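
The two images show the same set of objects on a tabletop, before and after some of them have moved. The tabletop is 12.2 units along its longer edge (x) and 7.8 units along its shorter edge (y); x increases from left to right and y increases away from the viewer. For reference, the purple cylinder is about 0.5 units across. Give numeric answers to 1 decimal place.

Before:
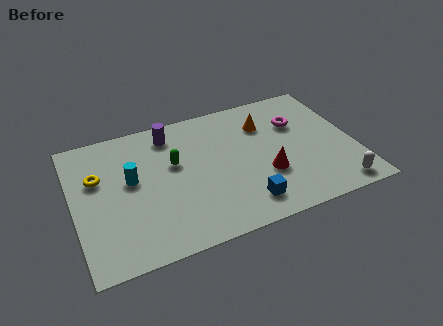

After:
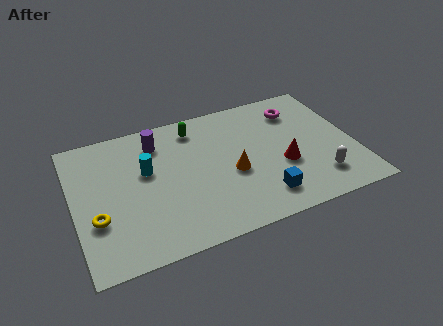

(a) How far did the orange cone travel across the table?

2.9

From (8.5, 5.7) to (6.8, 3.3), the orange cone covered √(1.7² + 2.4²) ≈ 2.9 units.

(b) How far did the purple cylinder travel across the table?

0.7

The purple cylinder moved from about (4.4, 6.5) to (3.8, 6.2), a distance of √(0.6² + 0.3²) ≈ 0.7.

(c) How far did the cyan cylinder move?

0.8

The cyan cylinder was near (2.5, 4.4) before and (3.2, 4.7) after, so it travelled √(0.7² + 0.3²) ≈ 0.8 units.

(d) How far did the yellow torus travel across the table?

2.3

From (1.1, 5.0) to (0.9, 2.7), the yellow torus covered √(0.2² + 2.3²) ≈ 2.3 units.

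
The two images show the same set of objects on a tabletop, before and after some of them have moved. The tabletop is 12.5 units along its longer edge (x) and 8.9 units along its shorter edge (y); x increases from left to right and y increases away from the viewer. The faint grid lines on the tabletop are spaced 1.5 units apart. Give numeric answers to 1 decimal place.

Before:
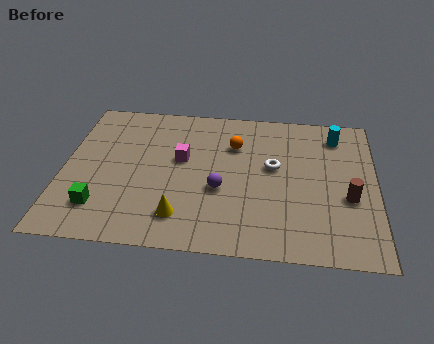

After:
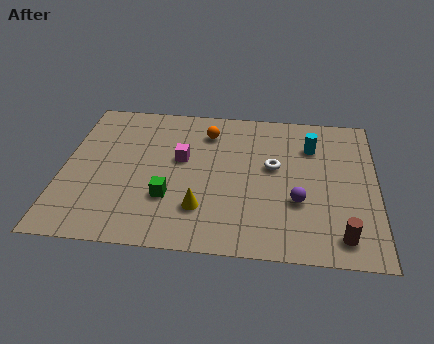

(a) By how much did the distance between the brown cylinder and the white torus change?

+1.3

The distance was about 3.4 in the first image and 4.7 in the second, so they moved 1.3 units further apart.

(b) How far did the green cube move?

2.8

From (1.6, 2.0) to (4.3, 2.8), the green cube covered √(2.7² + 0.8²) ≈ 2.8 units.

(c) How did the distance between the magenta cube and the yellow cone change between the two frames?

-0.4

The distance was about 3.4 in the first image and 3.0 in the second, so they moved 0.4 units closer together.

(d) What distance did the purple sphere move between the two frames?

3.1

The purple sphere was near (6.3, 3.5) before and (9.4, 3.1) after, so it travelled √(3.1² + 0.4²) ≈ 3.1 units.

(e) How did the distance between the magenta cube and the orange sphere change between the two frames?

-0.3

Before: roughly 2.4 units apart; after: 2.1. That's 0.3 units closer together.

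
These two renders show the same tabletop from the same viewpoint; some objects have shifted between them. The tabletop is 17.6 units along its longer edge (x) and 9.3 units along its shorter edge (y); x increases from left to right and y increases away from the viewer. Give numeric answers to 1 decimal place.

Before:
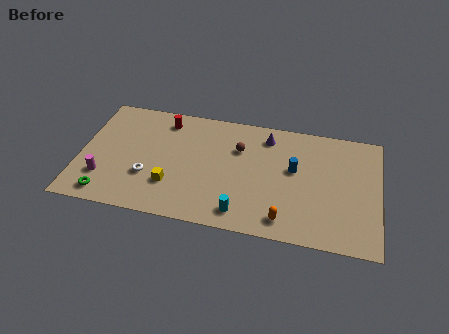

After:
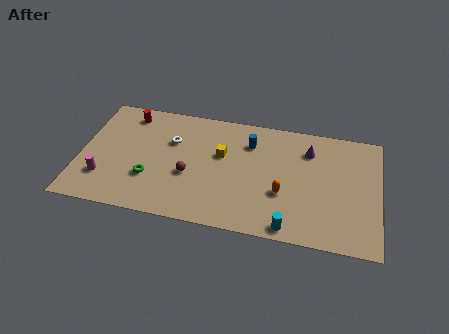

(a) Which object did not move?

the magenta cylinder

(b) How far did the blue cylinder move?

3.1

The blue cylinder moved from about (12.6, 5.4) to (9.9, 7.0), a distance of √(2.7² + 1.6²) ≈ 3.1.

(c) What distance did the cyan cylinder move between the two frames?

2.8

The cyan cylinder was near (9.7, 1.4) before and (12.5, 0.9) after, so it travelled √(2.8² + 0.5²) ≈ 2.8 units.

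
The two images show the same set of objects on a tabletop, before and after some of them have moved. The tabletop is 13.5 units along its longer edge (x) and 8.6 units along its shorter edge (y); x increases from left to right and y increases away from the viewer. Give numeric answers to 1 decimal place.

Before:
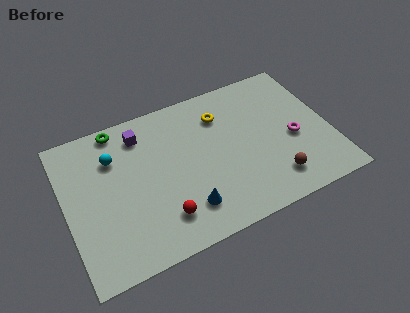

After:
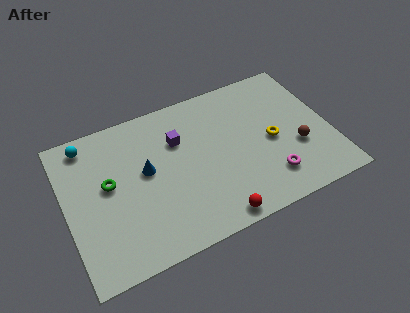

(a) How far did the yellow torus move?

3.4

The yellow torus was near (8.2, 6.5) before and (10.5, 4.0) after, so it travelled √(2.3² + 2.5²) ≈ 3.4 units.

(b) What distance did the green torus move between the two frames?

3.1

The green torus was near (3.0, 7.8) before and (2.2, 4.8) after, so it travelled √(0.8² + 3.0²) ≈ 3.1 units.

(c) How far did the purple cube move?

2.1

From (4.1, 7.0) to (5.9, 5.9), the purple cube covered √(1.8² + 1.1²) ≈ 2.1 units.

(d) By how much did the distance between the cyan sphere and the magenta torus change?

+1.0

The distance was about 9.3 in the first image and 10.3 in the second, so they moved 1.0 units further apart.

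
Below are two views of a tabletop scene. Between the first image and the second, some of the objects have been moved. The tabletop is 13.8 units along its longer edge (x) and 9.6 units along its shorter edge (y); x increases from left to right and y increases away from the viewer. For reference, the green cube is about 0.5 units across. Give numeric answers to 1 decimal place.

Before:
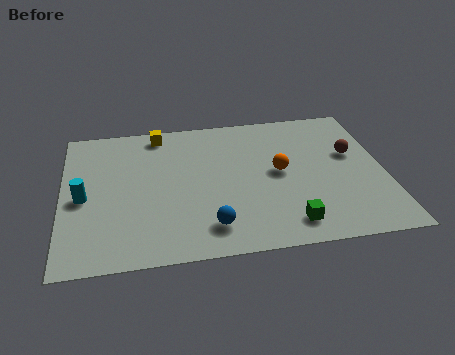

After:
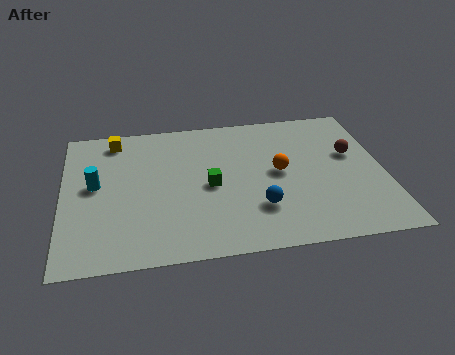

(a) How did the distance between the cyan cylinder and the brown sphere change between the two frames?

-0.6

They were about 11.7 units apart before and 11.1 after — 0.6 units closer together.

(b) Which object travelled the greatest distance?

the green cube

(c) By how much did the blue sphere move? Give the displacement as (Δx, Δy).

(2.1, 0.9)

The blue sphere was at about (6.2, 1.8) and moved to about (8.3, 2.7).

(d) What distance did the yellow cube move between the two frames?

1.9

The yellow cube was near (4.2, 8.5) before and (2.3, 8.3) after, so it travelled √(1.9² + 0.2²) ≈ 1.9 units.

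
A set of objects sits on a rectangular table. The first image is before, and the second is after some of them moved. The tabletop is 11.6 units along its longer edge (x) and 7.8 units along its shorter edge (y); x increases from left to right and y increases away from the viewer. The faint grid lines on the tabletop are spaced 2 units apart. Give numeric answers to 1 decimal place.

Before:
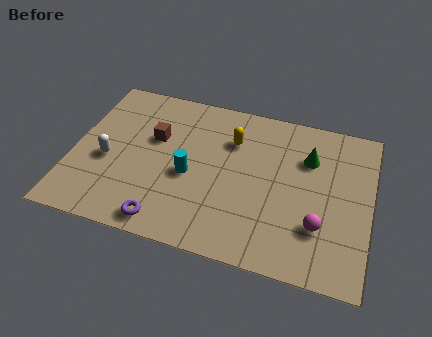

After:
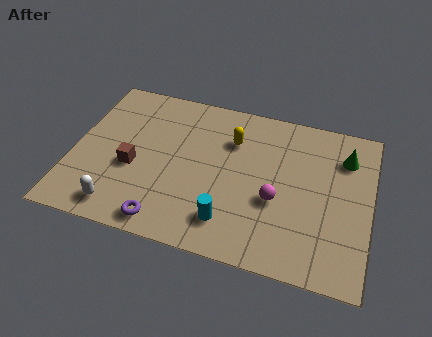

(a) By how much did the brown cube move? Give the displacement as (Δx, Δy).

(-0.7, -1.7)

The brown cube started near (3.1, 4.9) and ended near (2.4, 3.2).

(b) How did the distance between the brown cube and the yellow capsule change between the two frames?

+1.3

They were about 3.1 units apart before and 4.4 after — 1.3 units further apart.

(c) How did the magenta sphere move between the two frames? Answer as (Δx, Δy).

(-1.7, 0.8)

From the two frames, the magenta sphere sits at roughly (9.7, 2.3) before and (8.0, 3.1) after.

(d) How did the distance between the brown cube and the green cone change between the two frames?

+2.5

They were about 6.0 units apart before and 8.5 after — 2.5 units further apart.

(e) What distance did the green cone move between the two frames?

1.5

The green cone was near (9.1, 5.5) before and (10.5, 5.9) after, so it travelled √(1.4² + 0.4²) ≈ 1.5 units.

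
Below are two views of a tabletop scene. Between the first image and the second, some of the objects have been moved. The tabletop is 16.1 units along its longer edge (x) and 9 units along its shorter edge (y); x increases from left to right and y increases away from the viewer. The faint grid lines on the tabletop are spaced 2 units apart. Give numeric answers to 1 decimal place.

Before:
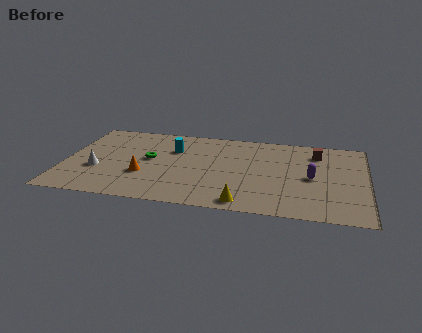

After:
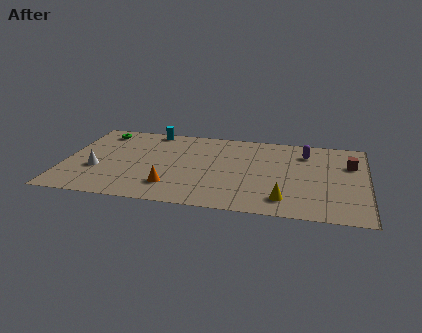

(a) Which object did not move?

the white cone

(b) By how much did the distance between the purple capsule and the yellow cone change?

+0.6

They were about 4.8 units apart before and 5.4 after — 0.6 units further apart.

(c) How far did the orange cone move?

1.8

The orange cone was near (4.3, 3.1) before and (5.8, 2.1) after, so it travelled √(1.5² + 1.0²) ≈ 1.8 units.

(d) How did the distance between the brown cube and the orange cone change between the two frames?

+0.3

They were about 9.9 units apart before and 10.2 after — 0.3 units further apart.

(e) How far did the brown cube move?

2.1

The brown cube moved from about (13.4, 7.1) to (15.2, 6.1), a distance of √(1.8² + 1.0²) ≈ 2.1.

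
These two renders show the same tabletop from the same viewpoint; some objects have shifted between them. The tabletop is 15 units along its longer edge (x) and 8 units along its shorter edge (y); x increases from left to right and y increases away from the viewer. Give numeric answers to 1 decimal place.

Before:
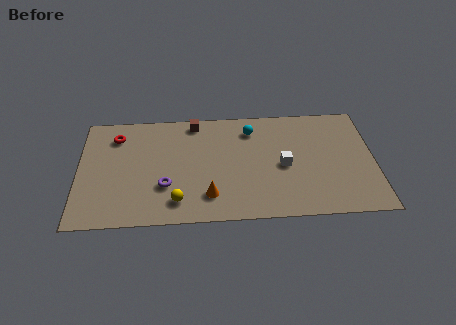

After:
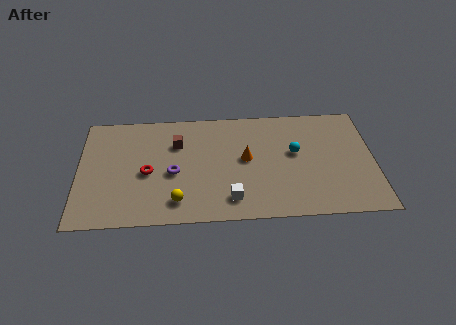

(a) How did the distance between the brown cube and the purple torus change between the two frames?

-2.6

The distance was about 4.7 in the first image and 2.1 in the second, so they moved 2.6 units closer together.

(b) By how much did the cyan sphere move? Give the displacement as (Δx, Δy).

(2.2, -1.8)

From the two frames, the cyan sphere sits at roughly (8.8, 6.4) before and (11.0, 4.6) after.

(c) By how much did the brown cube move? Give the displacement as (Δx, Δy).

(-0.9, -1.5)

From the two frames, the brown cube sits at roughly (5.9, 7.1) before and (5.0, 5.6) after.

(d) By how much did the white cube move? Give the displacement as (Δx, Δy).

(-2.7, -2.2)

The white cube was at about (10.4, 3.7) and moved to about (7.7, 1.5).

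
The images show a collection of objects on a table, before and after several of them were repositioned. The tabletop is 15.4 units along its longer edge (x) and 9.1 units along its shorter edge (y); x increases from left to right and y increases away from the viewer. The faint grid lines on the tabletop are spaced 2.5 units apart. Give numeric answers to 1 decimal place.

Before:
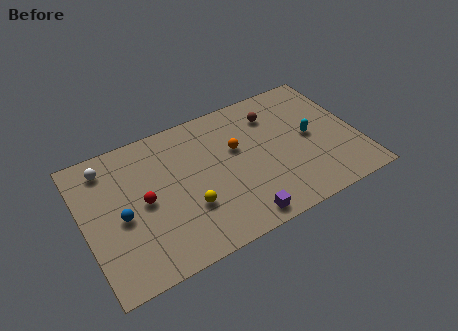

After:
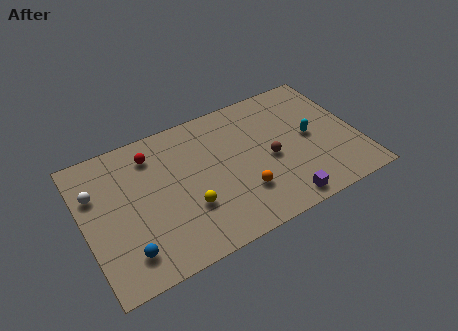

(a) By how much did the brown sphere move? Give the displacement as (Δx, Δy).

(-0.6, -2.9)

The brown sphere was at about (11.0, 7.0) and moved to about (10.4, 4.1).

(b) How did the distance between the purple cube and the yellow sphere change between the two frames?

+2.1

Before: roughly 3.3 units apart; after: 5.4. That's 2.1 units further apart.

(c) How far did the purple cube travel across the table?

2.4

The purple cube was near (8.2, 1.0) before and (10.6, 1.0) after, so it travelled √(2.4² + 0.0²) ≈ 2.4 units.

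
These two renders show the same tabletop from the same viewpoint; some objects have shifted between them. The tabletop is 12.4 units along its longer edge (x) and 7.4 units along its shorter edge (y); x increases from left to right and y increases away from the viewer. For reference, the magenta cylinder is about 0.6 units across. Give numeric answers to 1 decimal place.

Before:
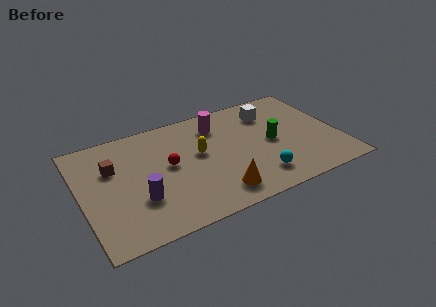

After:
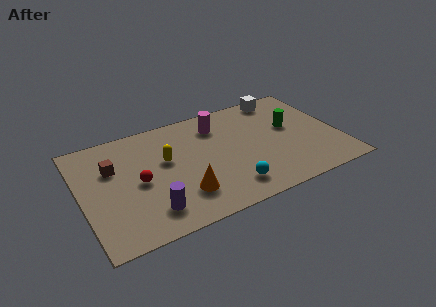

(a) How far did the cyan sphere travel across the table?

1.4

The cyan sphere was near (8.2, 1.5) before and (6.8, 1.4) after, so it travelled √(1.4² + 0.1²) ≈ 1.4 units.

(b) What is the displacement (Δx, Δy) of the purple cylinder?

(0.4, -0.9)

The purple cylinder started near (2.6, 2.4) and ended near (3.0, 1.5).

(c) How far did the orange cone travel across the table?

1.7

From (6.2, 1.3) to (4.6, 1.9), the orange cone covered √(1.6² + 0.6²) ≈ 1.7 units.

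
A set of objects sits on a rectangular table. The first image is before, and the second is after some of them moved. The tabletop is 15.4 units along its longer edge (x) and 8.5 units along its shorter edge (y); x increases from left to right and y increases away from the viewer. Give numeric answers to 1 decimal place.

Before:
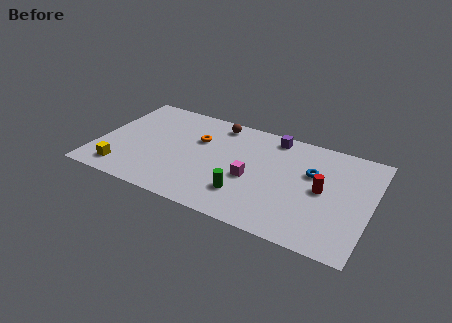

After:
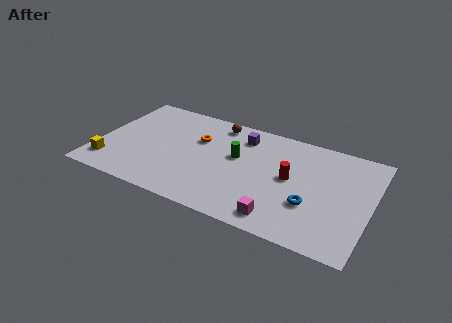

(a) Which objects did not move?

the brown sphere and the orange torus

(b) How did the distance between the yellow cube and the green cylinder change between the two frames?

+0.7

The distance was about 6.9 in the first image and 7.6 in the second, so they moved 0.7 units further apart.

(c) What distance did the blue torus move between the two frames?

2.5

The blue torus moved from about (12.0, 5.4) to (12.2, 2.9), a distance of √(0.2² + 2.5²) ≈ 2.5.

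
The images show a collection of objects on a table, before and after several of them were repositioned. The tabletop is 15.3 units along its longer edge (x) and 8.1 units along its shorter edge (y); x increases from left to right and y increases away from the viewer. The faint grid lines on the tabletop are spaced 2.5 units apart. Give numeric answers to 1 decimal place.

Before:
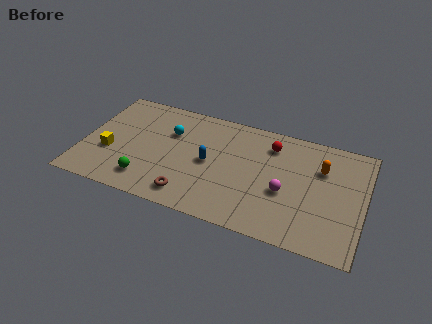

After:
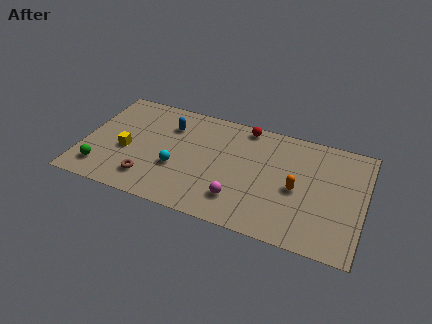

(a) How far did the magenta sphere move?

2.8

The magenta sphere moved from about (11.1, 3.3) to (8.7, 1.9), a distance of √(2.4² + 1.4²) ≈ 2.8.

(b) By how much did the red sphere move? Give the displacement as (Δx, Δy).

(-1.5, 0.9)

The red sphere was at about (10.1, 6.4) and moved to about (8.6, 7.3).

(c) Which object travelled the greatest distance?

the blue capsule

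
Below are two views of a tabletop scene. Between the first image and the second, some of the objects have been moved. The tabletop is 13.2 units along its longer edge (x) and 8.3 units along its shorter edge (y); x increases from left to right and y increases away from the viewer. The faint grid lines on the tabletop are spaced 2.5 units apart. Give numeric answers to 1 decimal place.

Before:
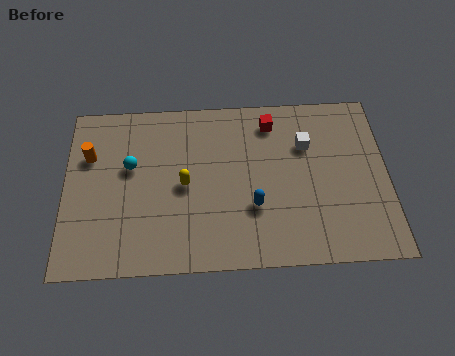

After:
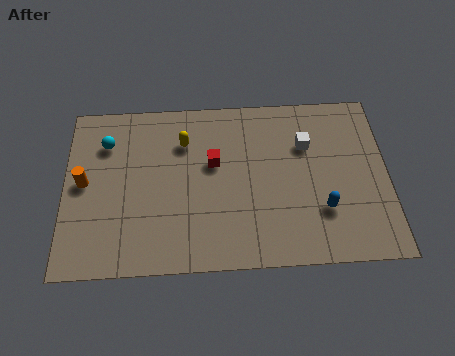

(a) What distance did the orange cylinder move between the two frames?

1.3

The orange cylinder moved from about (1.0, 5.6) to (0.8, 4.3), a distance of √(0.2² + 1.3²) ≈ 1.3.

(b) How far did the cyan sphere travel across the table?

1.6

The cyan sphere moved from about (2.7, 5.0) to (1.7, 6.2), a distance of √(1.0² + 1.2²) ≈ 1.6.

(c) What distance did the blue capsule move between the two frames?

2.8

From (7.7, 2.8) to (10.5, 2.5), the blue capsule covered √(2.8² + 0.3²) ≈ 2.8 units.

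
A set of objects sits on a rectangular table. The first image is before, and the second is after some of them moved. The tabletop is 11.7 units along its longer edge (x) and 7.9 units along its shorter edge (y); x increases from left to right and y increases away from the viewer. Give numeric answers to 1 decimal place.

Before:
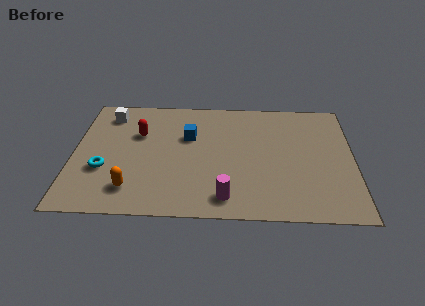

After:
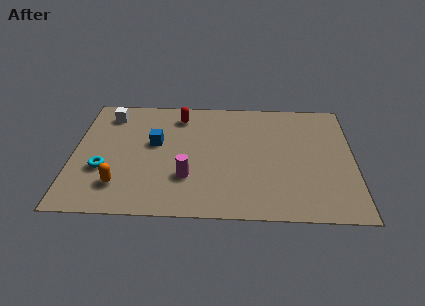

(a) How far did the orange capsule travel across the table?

0.5

From (2.5, 1.6) to (2.0, 1.8), the orange capsule covered √(0.5² + 0.2²) ≈ 0.5 units.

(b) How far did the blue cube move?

1.5

From (4.8, 5.1) to (3.4, 4.6), the blue cube covered √(1.4² + 0.5²) ≈ 1.5 units.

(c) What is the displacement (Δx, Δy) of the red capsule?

(1.7, 1.3)

From the two frames, the red capsule sits at roughly (2.7, 5.2) before and (4.4, 6.5) after.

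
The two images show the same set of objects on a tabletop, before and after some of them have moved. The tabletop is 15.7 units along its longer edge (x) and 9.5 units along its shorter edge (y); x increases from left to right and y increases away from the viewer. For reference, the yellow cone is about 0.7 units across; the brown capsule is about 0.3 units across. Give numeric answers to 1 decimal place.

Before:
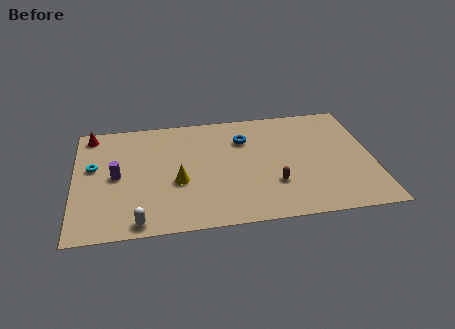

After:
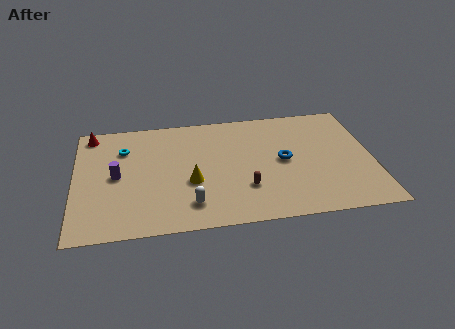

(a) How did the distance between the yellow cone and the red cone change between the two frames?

+0.6

The distance was about 6.4 in the first image and 7.0 in the second, so they moved 0.6 units further apart.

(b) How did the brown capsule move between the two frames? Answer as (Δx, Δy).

(-1.5, -0.1)

From the two frames, the brown capsule sits at roughly (10.4, 2.9) before and (8.9, 2.8) after.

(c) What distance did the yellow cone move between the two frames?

0.7

From (5.4, 3.8) to (6.1, 3.7), the yellow cone covered √(0.7² + 0.1²) ≈ 0.7 units.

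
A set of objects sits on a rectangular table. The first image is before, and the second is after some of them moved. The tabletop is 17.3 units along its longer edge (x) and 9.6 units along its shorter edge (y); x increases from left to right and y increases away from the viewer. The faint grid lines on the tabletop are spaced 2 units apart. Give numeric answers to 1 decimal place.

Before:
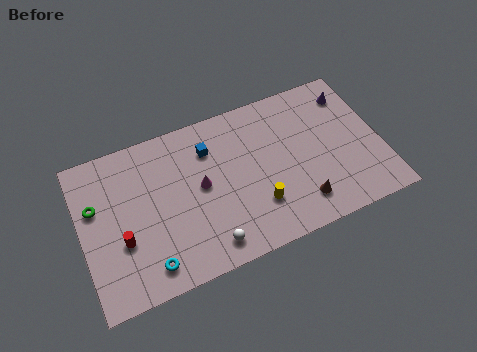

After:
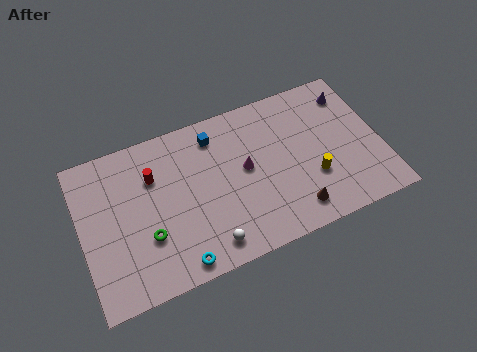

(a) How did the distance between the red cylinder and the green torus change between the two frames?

+0.7

The distance was about 2.9 in the first image and 3.6 in the second, so they moved 0.7 units further apart.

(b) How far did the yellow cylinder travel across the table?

3.3

The yellow cylinder was near (9.9, 2.7) before and (13.2, 3.2) after, so it travelled √(3.3² + 0.5²) ≈ 3.3 units.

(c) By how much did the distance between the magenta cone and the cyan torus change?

+1.1

Before: roughly 5.0 units apart; after: 6.1. That's 1.1 units further apart.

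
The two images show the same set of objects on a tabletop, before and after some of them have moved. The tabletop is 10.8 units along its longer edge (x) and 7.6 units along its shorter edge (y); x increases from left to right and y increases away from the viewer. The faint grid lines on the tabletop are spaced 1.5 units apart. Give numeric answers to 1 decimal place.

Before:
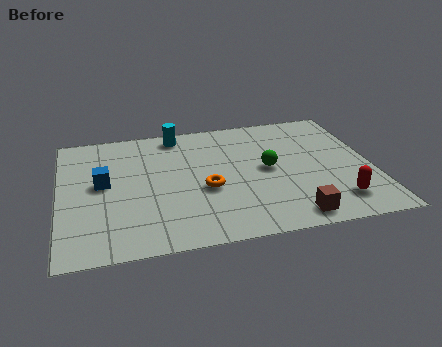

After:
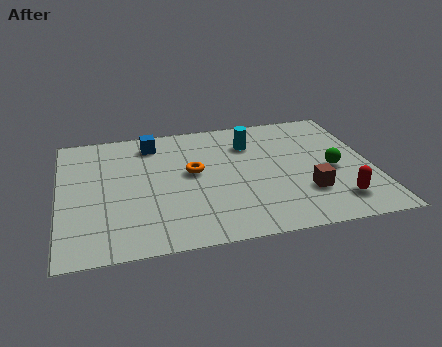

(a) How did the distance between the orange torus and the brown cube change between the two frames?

+0.7

They were about 3.6 units apart before and 4.3 after — 0.7 units further apart.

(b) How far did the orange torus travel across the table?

1.2

The orange torus was near (5.0, 3.1) before and (4.6, 4.2) after, so it travelled √(0.4² + 1.1²) ≈ 1.2 units.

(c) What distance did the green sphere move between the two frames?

2.3

From (7.2, 3.9) to (9.4, 3.4), the green sphere covered √(2.2² + 0.5²) ≈ 2.3 units.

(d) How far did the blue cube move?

2.8

From (1.5, 4.1) to (3.3, 6.3), the blue cube covered √(1.8² + 2.2²) ≈ 2.8 units.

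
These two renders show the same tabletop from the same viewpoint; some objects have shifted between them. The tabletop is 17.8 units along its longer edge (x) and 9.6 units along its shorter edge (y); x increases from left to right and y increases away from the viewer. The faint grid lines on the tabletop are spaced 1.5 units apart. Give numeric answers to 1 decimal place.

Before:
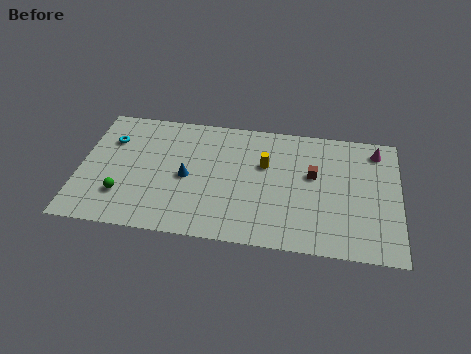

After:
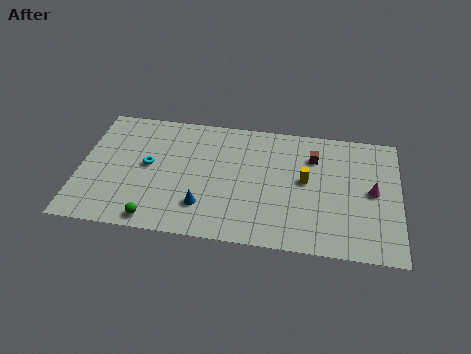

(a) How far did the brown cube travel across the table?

1.4

From (13.0, 5.7) to (13.0, 7.1), the brown cube covered √(0.0² + 1.4²) ≈ 1.4 units.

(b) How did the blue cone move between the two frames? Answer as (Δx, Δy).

(1.0, -2.1)

The blue cone was at about (6.0, 4.5) and moved to about (7.0, 2.4).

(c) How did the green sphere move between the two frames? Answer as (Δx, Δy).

(1.9, -1.6)

The green sphere was at about (2.5, 2.6) and moved to about (4.4, 1.0).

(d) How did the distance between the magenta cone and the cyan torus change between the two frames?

-2.5

They were about 15.0 units apart before and 12.5 after — 2.5 units closer together.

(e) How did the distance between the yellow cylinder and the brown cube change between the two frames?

-0.8

Before: roughly 2.7 units apart; after: 1.9. That's 0.8 units closer together.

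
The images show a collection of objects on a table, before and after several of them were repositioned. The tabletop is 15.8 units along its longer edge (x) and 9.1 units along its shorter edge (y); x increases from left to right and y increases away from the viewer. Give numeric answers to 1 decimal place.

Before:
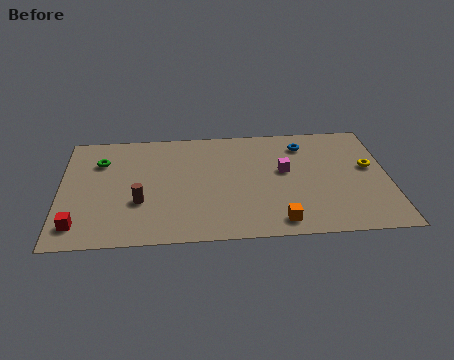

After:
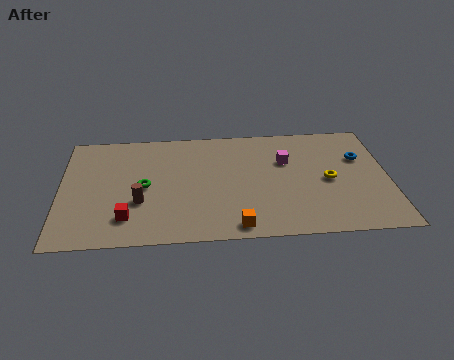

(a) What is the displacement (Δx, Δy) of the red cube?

(2.3, 0.4)

The red cube started near (0.9, 1.6) and ended near (3.2, 2.0).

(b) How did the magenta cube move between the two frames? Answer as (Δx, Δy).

(0.1, 0.8)

The magenta cube started near (10.8, 5.2) and ended near (10.9, 6.0).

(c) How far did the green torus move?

3.0

From (1.9, 6.6) to (4.0, 4.4), the green torus covered √(2.1² + 2.2²) ≈ 3.0 units.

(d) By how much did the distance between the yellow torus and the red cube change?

-4.5

Before: roughly 14.5 units apart; after: 10.0. That's 4.5 units closer together.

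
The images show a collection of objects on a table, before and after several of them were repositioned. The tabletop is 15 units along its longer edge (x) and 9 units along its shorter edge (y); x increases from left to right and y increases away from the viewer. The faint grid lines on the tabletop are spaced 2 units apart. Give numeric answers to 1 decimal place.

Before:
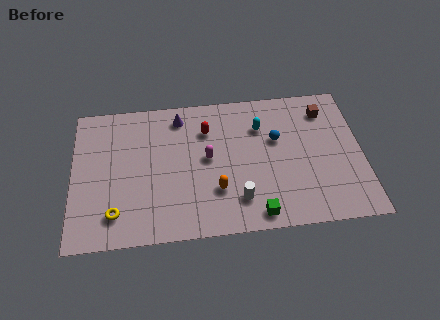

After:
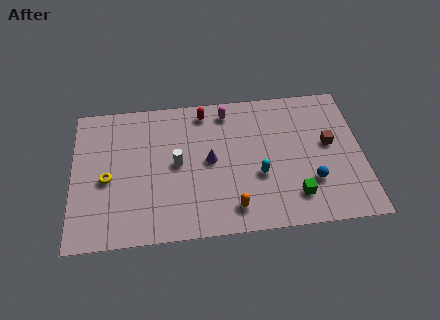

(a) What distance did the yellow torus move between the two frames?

2.2

The yellow torus was near (2.2, 1.8) before and (1.8, 4.0) after, so it travelled √(0.4² + 2.2²) ≈ 2.2 units.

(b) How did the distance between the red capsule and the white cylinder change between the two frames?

-1.3

Before: roughly 4.8 units apart; after: 3.5. That's 1.3 units closer together.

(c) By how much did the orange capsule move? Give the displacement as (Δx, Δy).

(0.8, -1.2)

The orange capsule was at about (7.4, 2.7) and moved to about (8.2, 1.5).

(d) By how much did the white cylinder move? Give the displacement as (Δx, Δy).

(-3.1, 2.6)

The white cylinder started near (8.5, 2.0) and ended near (5.4, 4.6).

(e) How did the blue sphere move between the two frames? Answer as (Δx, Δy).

(1.7, -2.9)

The blue sphere started near (10.6, 5.6) and ended near (12.3, 2.7).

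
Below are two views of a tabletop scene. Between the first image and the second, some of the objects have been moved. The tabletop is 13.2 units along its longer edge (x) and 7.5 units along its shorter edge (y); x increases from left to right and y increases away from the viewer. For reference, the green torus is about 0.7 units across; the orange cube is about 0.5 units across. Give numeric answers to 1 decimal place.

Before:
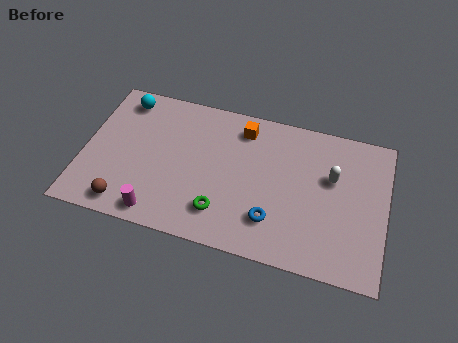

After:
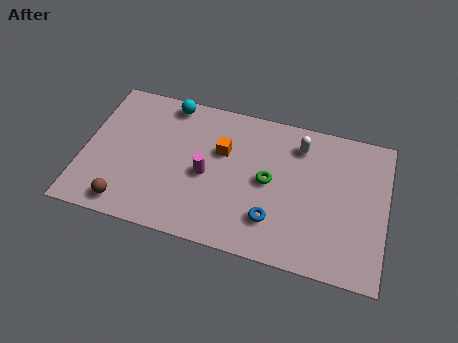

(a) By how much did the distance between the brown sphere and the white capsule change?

-0.7

Before: roughly 9.5 units apart; after: 8.8. That's 0.7 units closer together.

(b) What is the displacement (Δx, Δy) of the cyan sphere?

(2.0, 0.3)

The cyan sphere was at about (1.5, 6.4) and moved to about (3.5, 6.7).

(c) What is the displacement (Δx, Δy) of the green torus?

(1.9, 2.1)

The green torus started near (6.2, 1.7) and ended near (8.1, 3.8).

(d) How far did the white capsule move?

2.0

From (10.8, 4.7) to (9.3, 6.0), the white capsule covered √(1.5² + 1.3²) ≈ 2.0 units.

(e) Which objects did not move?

the blue torus and the brown sphere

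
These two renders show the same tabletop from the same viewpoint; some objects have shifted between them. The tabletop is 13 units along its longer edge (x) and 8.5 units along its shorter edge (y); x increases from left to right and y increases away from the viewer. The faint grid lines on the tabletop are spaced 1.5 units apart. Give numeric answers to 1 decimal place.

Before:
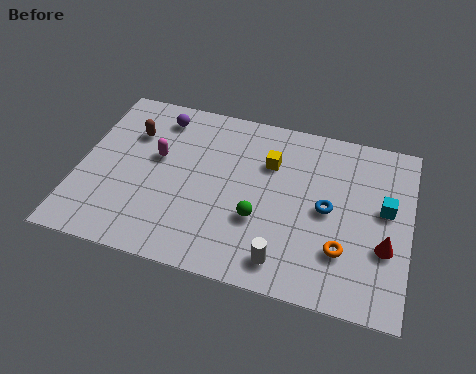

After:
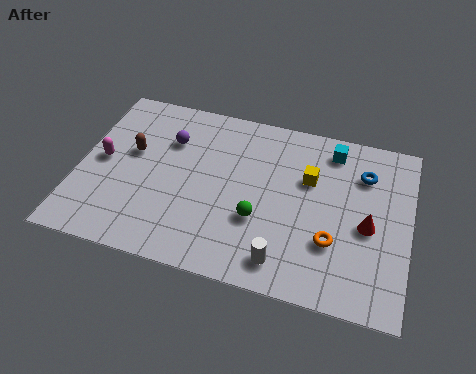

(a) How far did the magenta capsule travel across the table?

2.2

The magenta capsule moved from about (3.0, 5.0) to (0.9, 4.3), a distance of √(2.1² + 0.7²) ≈ 2.2.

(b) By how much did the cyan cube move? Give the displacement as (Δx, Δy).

(-2.2, 2.4)

The cyan cube was at about (12.0, 4.8) and moved to about (9.8, 7.2).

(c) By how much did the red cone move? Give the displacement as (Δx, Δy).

(-0.7, 0.8)

From the two frames, the red cone sits at roughly (12.1, 3.0) before and (11.4, 3.8) after.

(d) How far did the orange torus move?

0.5

From (10.5, 2.4) to (10.1, 2.7), the orange torus covered √(0.4² + 0.3²) ≈ 0.5 units.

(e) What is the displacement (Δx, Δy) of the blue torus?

(1.3, 2.1)

From the two frames, the blue torus sits at roughly (9.8, 4.2) before and (11.1, 6.3) after.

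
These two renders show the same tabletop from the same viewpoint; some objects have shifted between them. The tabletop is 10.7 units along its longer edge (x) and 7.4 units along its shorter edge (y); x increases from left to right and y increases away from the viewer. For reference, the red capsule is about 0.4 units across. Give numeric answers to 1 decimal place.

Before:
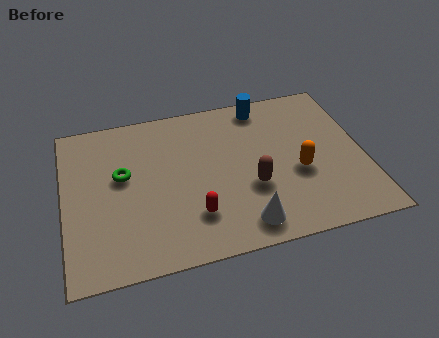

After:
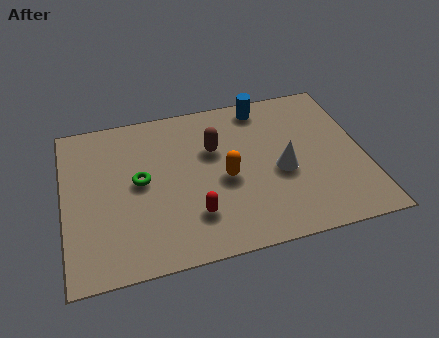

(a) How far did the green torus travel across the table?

0.7

The green torus moved from about (2.1, 4.3) to (2.7, 3.9), a distance of √(0.6² + 0.4²) ≈ 0.7.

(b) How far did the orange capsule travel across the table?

2.6

The orange capsule was near (8.3, 3.0) before and (5.7, 3.3) after, so it travelled √(2.6² + 0.3²) ≈ 2.6 units.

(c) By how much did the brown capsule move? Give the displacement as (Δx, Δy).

(-1.2, 2.1)

From the two frames, the brown capsule sits at roughly (6.6, 2.7) before and (5.4, 4.8) after.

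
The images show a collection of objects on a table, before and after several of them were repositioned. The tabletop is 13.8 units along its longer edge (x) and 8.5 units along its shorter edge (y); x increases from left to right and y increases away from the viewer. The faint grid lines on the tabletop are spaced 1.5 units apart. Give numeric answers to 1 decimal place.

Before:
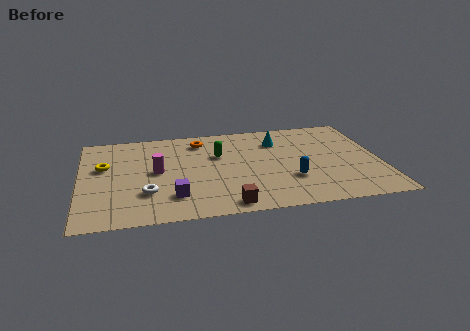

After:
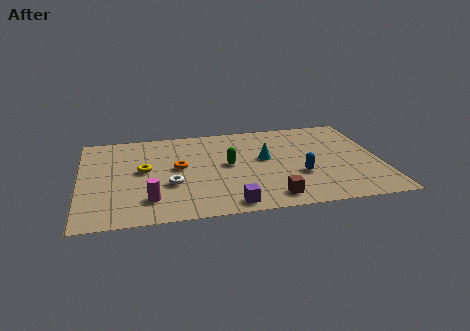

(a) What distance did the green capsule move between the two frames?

1.1

The green capsule was near (6.4, 5.5) before and (6.8, 4.5) after, so it travelled √(0.4² + 1.0²) ≈ 1.1 units.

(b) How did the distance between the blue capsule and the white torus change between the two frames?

-0.7

They were about 6.6 units apart before and 5.9 after — 0.7 units closer together.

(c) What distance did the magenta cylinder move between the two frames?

2.5

From (3.5, 4.4) to (3.1, 1.9), the magenta cylinder covered √(0.4² + 2.5²) ≈ 2.5 units.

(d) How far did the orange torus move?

2.6

From (5.6, 7.0) to (4.5, 4.6), the orange torus covered √(1.1² + 2.4²) ≈ 2.6 units.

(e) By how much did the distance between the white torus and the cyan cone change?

-2.6

The distance was about 7.3 in the first image and 4.7 in the second, so they moved 2.6 units closer together.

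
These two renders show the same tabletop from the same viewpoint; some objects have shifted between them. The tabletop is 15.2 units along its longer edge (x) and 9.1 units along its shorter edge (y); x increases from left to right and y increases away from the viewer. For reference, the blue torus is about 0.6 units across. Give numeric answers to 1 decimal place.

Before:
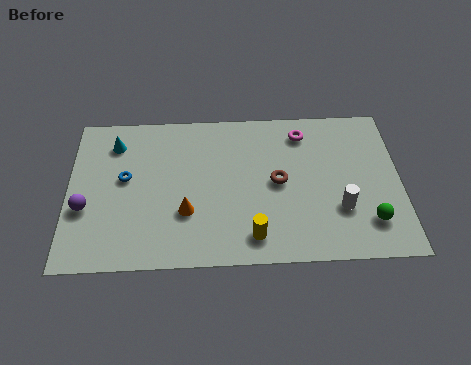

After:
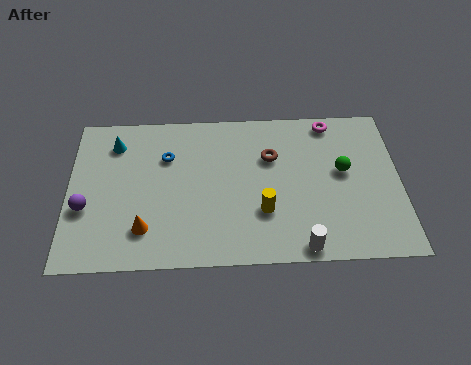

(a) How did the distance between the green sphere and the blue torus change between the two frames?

-3.3

They were about 11.5 units apart before and 8.2 after — 3.3 units closer together.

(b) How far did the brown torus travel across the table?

1.5

The brown torus was near (9.6, 4.6) before and (9.3, 6.1) after, so it travelled √(0.3² + 1.5²) ≈ 1.5 units.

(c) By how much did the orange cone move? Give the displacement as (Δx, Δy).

(-1.9, -0.9)

The orange cone was at about (5.4, 3.0) and moved to about (3.5, 2.1).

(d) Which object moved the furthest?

the green sphere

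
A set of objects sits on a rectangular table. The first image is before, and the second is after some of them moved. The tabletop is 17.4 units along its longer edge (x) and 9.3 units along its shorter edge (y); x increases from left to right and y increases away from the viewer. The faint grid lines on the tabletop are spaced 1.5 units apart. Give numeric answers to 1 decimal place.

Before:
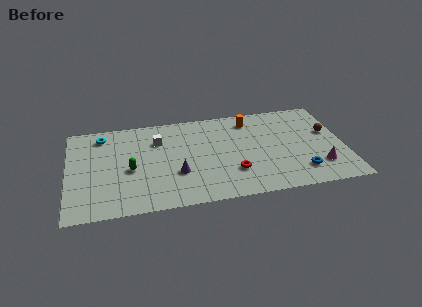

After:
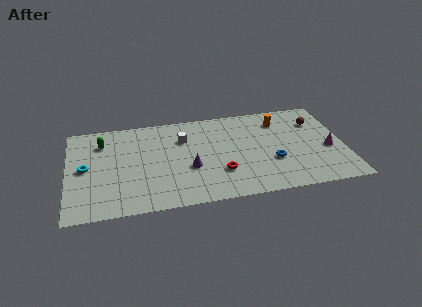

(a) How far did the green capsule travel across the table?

3.4

From (3.9, 4.1) to (2.2, 7.1), the green capsule covered √(1.7² + 3.0²) ≈ 3.4 units.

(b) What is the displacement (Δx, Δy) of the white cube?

(1.6, -0.1)

The white cube started near (5.7, 6.7) and ended near (7.3, 6.6).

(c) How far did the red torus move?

0.8

The red torus moved from about (10.3, 2.7) to (9.5, 2.8), a distance of √(0.8² + 0.1²) ≈ 0.8.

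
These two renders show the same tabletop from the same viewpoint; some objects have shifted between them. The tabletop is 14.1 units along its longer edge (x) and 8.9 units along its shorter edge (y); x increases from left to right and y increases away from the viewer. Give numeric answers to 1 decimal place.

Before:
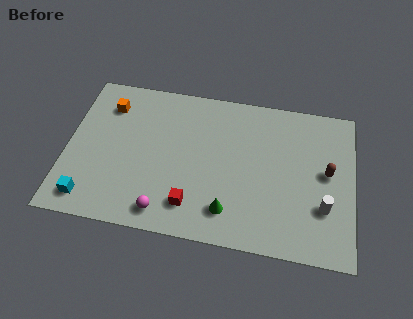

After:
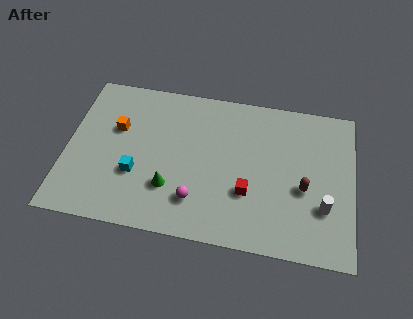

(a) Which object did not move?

the white cylinder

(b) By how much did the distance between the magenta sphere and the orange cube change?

-1.1

Before: roughly 6.5 units apart; after: 5.4. That's 1.1 units closer together.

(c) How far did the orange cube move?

1.4

The orange cube moved from about (1.9, 6.9) to (2.4, 5.6), a distance of √(0.5² + 1.3²) ≈ 1.4.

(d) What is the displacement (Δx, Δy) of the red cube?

(2.7, 1.2)

From the two frames, the red cube sits at roughly (6.3, 1.8) before and (9.0, 3.0) after.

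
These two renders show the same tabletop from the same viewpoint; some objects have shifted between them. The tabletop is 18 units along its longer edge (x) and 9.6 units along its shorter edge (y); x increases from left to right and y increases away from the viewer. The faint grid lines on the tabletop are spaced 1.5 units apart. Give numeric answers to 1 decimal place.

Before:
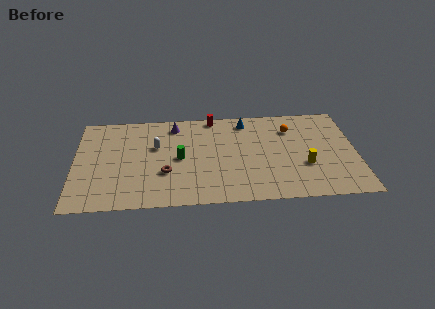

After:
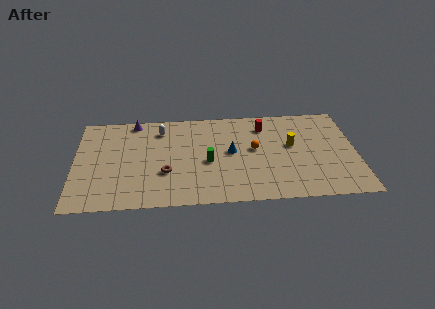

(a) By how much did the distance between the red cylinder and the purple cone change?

+5.9

Before: roughly 2.6 units apart; after: 8.5. That's 5.9 units further apart.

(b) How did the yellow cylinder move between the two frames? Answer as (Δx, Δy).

(-0.8, 2.1)

The yellow cylinder was at about (14.7, 3.4) and moved to about (13.9, 5.5).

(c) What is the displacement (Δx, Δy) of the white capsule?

(0.3, 1.7)

From the two frames, the white capsule sits at roughly (5.2, 6.0) before and (5.5, 7.7) after.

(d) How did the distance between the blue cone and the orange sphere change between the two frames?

-1.6

Before: roughly 3.1 units apart; after: 1.5. That's 1.6 units closer together.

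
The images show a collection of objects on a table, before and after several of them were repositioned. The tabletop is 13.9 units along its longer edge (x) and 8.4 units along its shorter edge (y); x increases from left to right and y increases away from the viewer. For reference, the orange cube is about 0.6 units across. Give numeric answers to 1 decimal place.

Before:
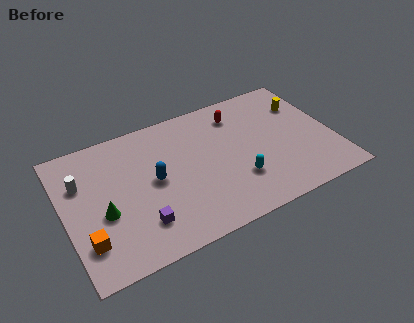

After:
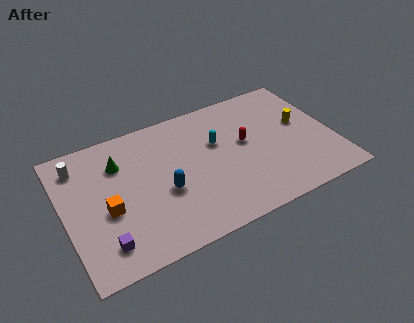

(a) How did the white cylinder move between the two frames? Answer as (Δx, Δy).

(0.0, 1.1)

The white cylinder was at about (1.0, 5.7) and moved to about (1.0, 6.8).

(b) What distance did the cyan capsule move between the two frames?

2.9

The cyan capsule moved from about (8.7, 2.5) to (8.0, 5.3), a distance of √(0.7² + 2.8²) ≈ 2.9.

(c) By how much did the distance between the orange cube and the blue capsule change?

-1.4

They were about 4.3 units apart before and 2.9 after — 1.4 units closer together.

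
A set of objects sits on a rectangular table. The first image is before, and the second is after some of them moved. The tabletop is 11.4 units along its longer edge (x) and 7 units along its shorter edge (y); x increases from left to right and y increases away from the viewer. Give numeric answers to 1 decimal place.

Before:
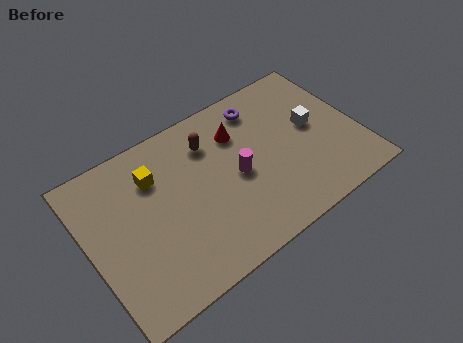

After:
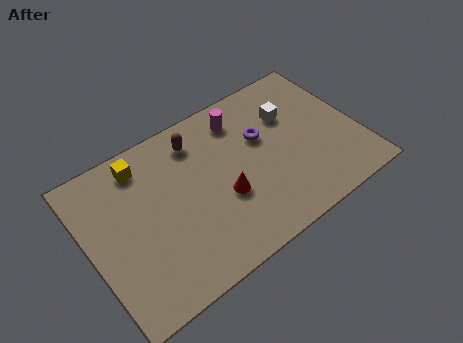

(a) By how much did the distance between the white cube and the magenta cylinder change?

-1.2

Before: roughly 3.4 units apart; after: 2.2. That's 1.2 units closer together.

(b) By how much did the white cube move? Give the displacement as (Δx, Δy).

(-0.8, 1.0)

The white cube was at about (9.6, 3.8) and moved to about (8.8, 4.8).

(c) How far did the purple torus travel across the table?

1.4

From (7.7, 5.8) to (7.5, 4.4), the purple torus covered √(0.2² + 1.4²) ≈ 1.4 units.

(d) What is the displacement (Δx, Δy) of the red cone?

(-1.1, -2.4)

The red cone was at about (6.6, 5.1) and moved to about (5.5, 2.7).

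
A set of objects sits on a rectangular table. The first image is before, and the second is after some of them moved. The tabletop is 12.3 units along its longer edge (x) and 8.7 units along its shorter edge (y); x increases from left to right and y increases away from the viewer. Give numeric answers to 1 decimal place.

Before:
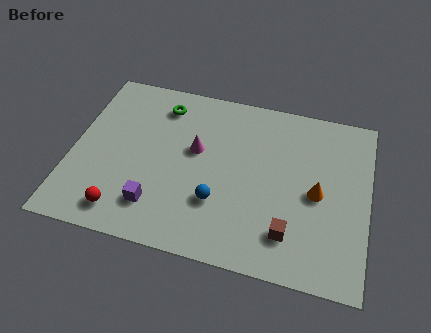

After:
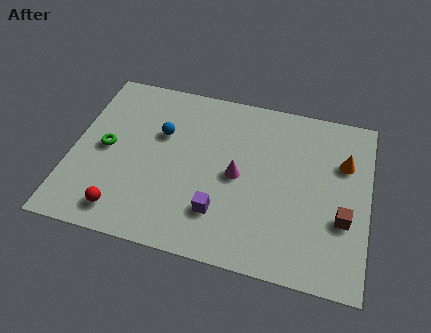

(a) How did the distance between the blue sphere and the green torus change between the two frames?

-2.6

Before: roughly 5.2 units apart; after: 2.6. That's 2.6 units closer together.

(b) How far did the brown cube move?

2.4

The brown cube moved from about (9.2, 1.9) to (11.3, 3.1), a distance of √(2.1² + 1.2²) ≈ 2.4.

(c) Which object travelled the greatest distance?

the blue sphere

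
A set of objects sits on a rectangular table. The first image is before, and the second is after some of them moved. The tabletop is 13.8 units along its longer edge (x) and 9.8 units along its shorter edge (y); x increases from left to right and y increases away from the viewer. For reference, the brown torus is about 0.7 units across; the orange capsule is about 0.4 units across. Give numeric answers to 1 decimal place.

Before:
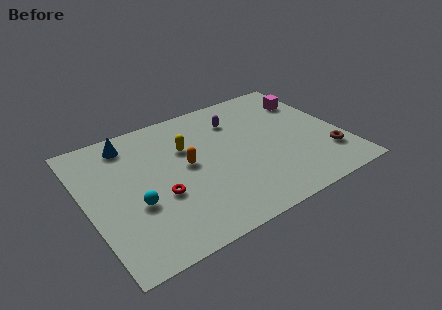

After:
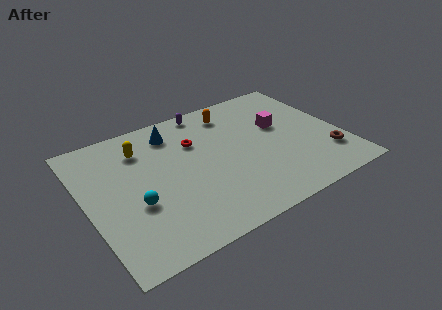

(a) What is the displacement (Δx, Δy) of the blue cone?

(2.4, -0.3)

The blue cone was at about (2.7, 8.3) and moved to about (5.1, 8.0).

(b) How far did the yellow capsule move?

2.5

The yellow capsule moved from about (5.6, 6.5) to (3.3, 7.5), a distance of √(2.3² + 1.0²) ≈ 2.5.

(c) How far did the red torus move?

3.8

The red torus was near (3.7, 3.7) before and (6.1, 6.7) after, so it travelled √(2.4² + 3.0²) ≈ 3.8 units.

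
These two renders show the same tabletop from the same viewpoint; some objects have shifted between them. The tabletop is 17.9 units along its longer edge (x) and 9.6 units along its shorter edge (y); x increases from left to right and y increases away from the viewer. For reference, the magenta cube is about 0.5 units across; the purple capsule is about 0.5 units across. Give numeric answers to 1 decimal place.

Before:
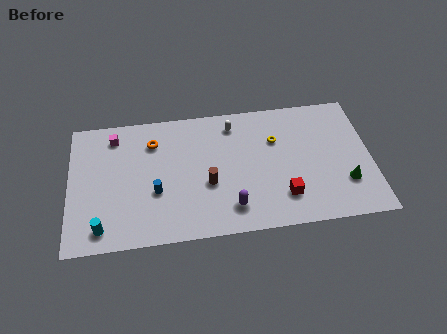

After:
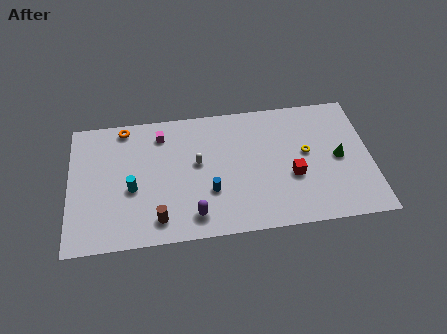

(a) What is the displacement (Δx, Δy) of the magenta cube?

(2.8, -0.2)

The magenta cube started near (2.7, 8.0) and ended near (5.5, 7.8).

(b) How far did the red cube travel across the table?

1.5

The red cube moved from about (12.6, 2.3) to (13.2, 3.7), a distance of √(0.6² + 1.4²) ≈ 1.5.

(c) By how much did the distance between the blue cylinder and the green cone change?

-3.4

The distance was about 11.2 in the first image and 7.8 in the second, so they moved 3.4 units closer together.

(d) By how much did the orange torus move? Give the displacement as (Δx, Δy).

(-1.7, 1.3)

The orange torus was at about (5.0, 7.3) and moved to about (3.3, 8.6).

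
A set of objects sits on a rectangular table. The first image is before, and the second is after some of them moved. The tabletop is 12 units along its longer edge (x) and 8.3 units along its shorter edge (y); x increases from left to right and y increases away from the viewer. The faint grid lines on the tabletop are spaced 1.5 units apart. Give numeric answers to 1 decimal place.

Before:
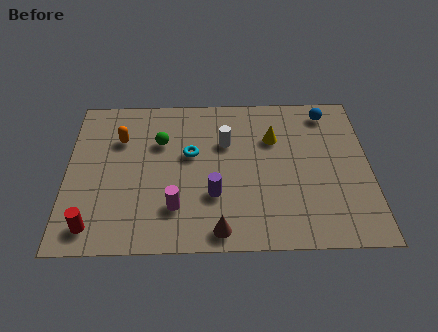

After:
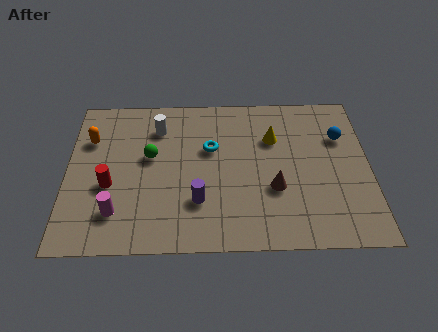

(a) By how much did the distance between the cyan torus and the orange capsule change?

+1.9

Before: roughly 2.9 units apart; after: 4.8. That's 1.9 units further apart.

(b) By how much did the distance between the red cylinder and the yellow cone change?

-1.5

They were about 8.4 units apart before and 6.9 after — 1.5 units closer together.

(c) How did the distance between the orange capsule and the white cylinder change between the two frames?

-1.4

The distance was about 4.2 in the first image and 2.8 in the second, so they moved 1.4 units closer together.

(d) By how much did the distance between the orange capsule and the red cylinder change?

-2.1

Before: roughly 4.7 units apart; after: 2.6. That's 2.1 units closer together.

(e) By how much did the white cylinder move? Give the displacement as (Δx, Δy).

(-2.7, 0.9)

From the two frames, the white cylinder sits at roughly (6.3, 5.5) before and (3.6, 6.4) after.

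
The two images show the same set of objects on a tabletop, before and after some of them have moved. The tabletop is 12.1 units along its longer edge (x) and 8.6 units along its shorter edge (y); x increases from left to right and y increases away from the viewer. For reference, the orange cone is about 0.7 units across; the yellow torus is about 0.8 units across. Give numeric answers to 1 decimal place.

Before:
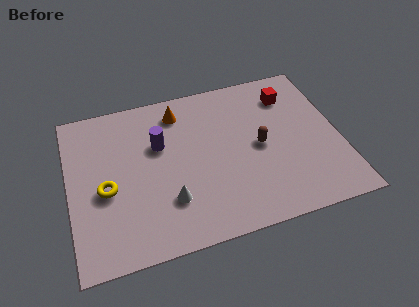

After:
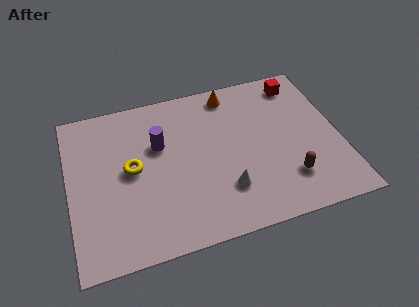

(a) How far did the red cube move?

0.8

The red cube moved from about (10.1, 6.7) to (10.6, 7.3), a distance of √(0.5² + 0.6²) ≈ 0.8.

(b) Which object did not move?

the purple cylinder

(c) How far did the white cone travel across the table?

2.5

From (4.3, 2.4) to (6.8, 2.3), the white cone covered √(2.5² + 0.1²) ≈ 2.5 units.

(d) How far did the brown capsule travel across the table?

2.4

From (8.5, 4.2) to (9.6, 2.1), the brown capsule covered √(1.1² + 2.1²) ≈ 2.4 units.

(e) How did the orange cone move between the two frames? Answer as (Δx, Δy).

(2.4, 0.4)

From the two frames, the orange cone sits at roughly (5.1, 7.1) before and (7.5, 7.5) after.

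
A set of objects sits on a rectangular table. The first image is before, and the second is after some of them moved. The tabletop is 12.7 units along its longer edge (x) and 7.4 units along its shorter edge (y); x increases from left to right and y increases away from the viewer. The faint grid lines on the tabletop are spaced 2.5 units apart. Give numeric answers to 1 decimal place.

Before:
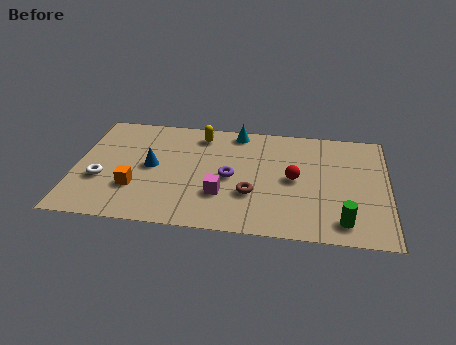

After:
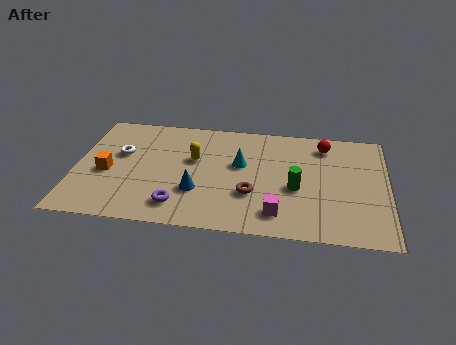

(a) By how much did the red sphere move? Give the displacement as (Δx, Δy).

(1.2, 2.4)

From the two frames, the red sphere sits at roughly (8.9, 3.7) before and (10.1, 6.1) after.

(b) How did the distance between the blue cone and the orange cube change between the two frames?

+2.2

The distance was about 1.6 in the first image and 3.8 in the second, so they moved 2.2 units further apart.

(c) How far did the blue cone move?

2.4

The blue cone moved from about (3.1, 3.8) to (5.0, 2.4), a distance of √(1.9² + 1.4²) ≈ 2.4.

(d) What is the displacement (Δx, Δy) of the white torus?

(0.7, 1.8)

The white torus was at about (1.1, 2.7) and moved to about (1.8, 4.5).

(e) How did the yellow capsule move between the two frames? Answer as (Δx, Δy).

(-0.2, -1.7)

The yellow capsule was at about (5.0, 6.2) and moved to about (4.8, 4.5).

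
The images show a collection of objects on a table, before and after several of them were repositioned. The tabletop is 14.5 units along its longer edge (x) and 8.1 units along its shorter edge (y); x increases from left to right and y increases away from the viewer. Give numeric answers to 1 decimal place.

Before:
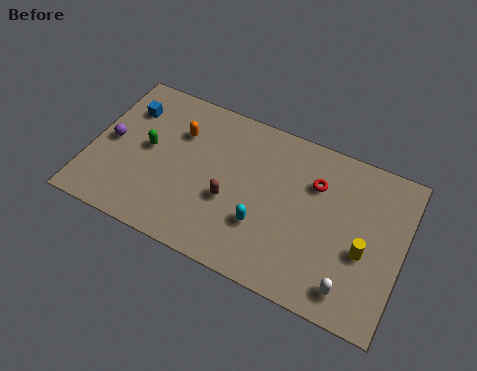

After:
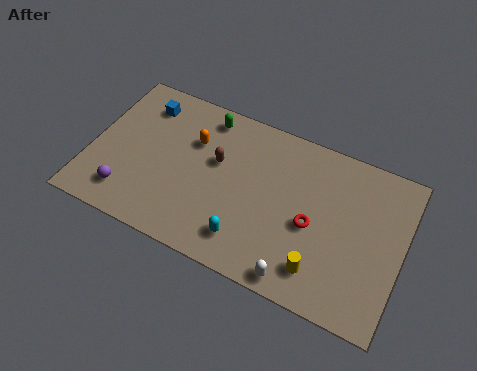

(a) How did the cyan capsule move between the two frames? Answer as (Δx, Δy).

(-0.6, -1.0)

The cyan capsule started near (8.2, 2.6) and ended near (7.6, 1.6).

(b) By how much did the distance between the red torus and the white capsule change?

-2.1

Before: roughly 4.9 units apart; after: 2.8. That's 2.1 units closer together.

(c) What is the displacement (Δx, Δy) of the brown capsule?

(-0.8, 1.7)

From the two frames, the brown capsule sits at roughly (6.6, 3.2) before and (5.8, 4.9) after.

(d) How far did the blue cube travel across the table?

0.9

The blue cube was near (1.4, 6.0) before and (2.1, 6.5) after, so it travelled √(0.7² + 0.5²) ≈ 0.9 units.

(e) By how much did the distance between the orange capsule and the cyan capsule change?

-0.4

Before: roughly 5.3 units apart; after: 4.9. That's 0.4 units closer together.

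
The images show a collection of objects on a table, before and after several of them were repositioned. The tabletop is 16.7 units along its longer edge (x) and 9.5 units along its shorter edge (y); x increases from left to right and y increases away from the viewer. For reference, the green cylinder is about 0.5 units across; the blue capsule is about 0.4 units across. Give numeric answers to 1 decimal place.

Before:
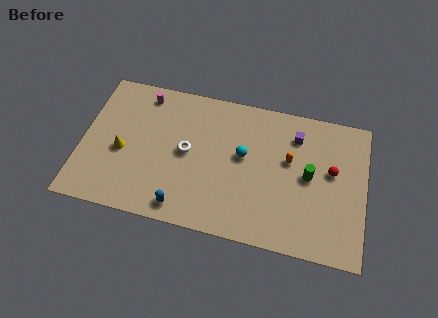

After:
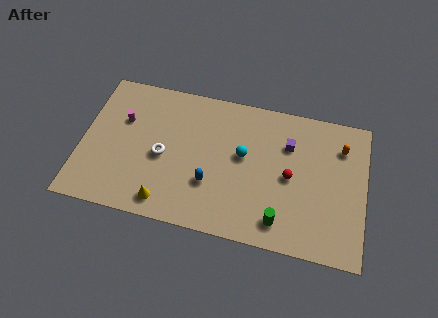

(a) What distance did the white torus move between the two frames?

1.5

The white torus was near (6.2, 4.9) before and (4.8, 4.3) after, so it travelled √(1.4² + 0.6²) ≈ 1.5 units.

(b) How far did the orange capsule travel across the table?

3.4

The orange capsule moved from about (12.2, 5.7) to (15.2, 7.2), a distance of √(3.0² + 1.5²) ≈ 3.4.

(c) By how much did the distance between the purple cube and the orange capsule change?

+1.4

They were about 1.7 units apart before and 3.1 after — 1.4 units further apart.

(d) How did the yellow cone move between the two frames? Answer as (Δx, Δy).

(2.8, -2.8)

The yellow cone was at about (2.4, 4.1) and moved to about (5.2, 1.3).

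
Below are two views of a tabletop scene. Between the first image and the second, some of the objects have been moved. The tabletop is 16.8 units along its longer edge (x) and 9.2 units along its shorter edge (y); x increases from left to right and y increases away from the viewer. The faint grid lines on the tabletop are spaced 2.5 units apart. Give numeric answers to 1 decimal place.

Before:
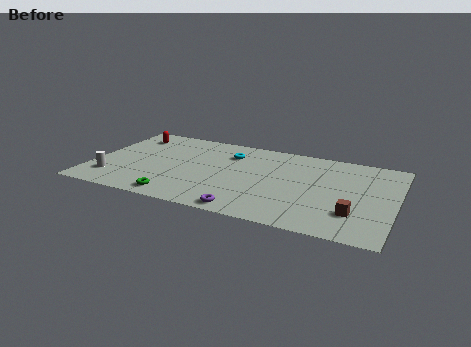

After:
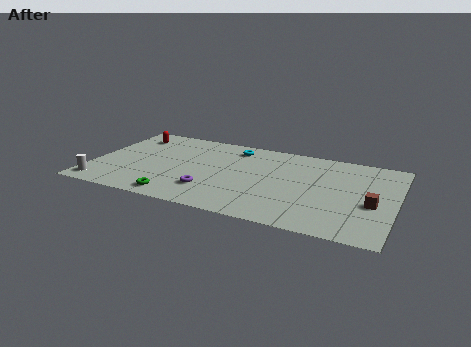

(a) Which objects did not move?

the green torus and the red capsule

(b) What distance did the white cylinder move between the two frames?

1.0

From (1.3, 2.1) to (0.8, 1.2), the white cylinder covered √(0.5² + 0.9²) ≈ 1.0 units.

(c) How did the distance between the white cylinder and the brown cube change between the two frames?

+1.6

They were about 13.4 units apart before and 15.0 after — 1.6 units further apart.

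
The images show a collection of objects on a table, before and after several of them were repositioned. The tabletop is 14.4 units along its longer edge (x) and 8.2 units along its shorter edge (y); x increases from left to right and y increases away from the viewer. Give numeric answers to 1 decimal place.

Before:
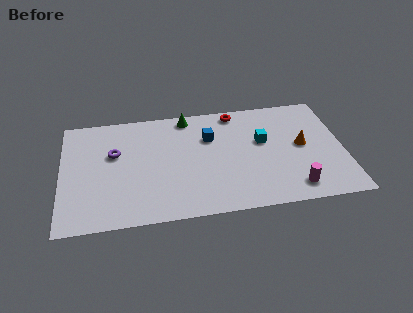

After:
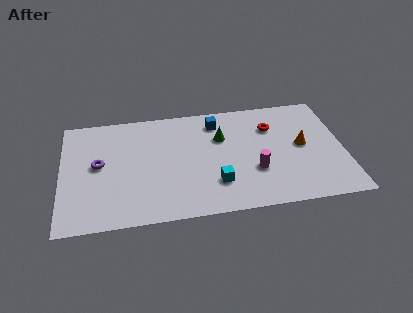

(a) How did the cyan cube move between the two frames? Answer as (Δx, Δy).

(-2.5, -2.7)

The cyan cube started near (10.3, 4.9) and ended near (7.8, 2.2).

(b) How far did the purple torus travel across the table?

1.1

From (2.7, 5.1) to (1.9, 4.4), the purple torus covered √(0.8² + 0.7²) ≈ 1.1 units.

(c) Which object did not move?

the orange cone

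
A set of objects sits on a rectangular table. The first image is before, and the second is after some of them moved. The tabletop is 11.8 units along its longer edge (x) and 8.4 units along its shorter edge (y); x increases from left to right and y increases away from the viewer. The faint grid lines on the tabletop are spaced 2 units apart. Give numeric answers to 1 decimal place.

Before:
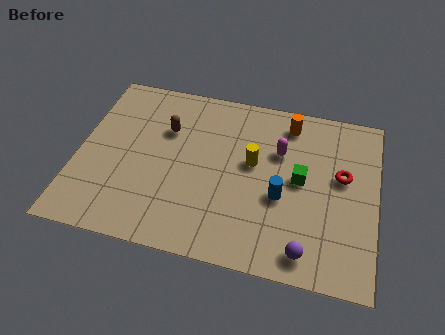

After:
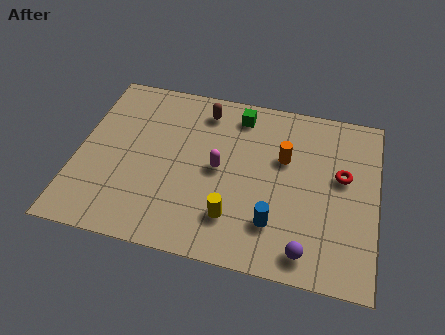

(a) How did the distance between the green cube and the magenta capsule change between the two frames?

+1.5

They were about 1.5 units apart before and 3.0 after — 1.5 units further apart.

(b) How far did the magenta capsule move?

2.7

The magenta capsule was near (7.9, 5.6) before and (5.6, 4.2) after, so it travelled √(2.3² + 1.4²) ≈ 2.7 units.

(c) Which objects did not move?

the purple sphere and the red torus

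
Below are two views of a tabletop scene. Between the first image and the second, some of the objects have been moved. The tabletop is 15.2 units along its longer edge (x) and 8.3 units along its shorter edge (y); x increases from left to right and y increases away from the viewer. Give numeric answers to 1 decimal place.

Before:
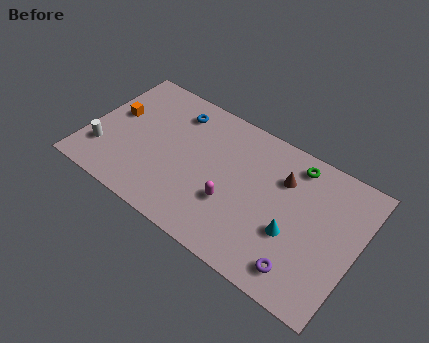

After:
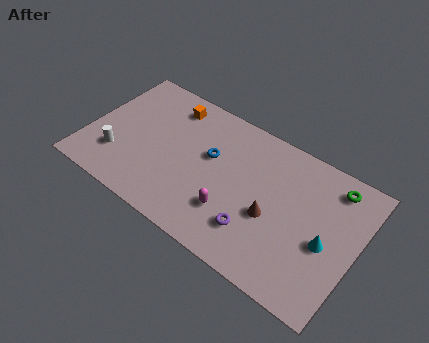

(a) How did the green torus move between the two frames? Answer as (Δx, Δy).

(2.2, -0.1)

The green torus started near (11.3, 7.1) and ended near (13.5, 7.0).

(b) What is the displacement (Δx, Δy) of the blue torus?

(2.3, -1.7)

The blue torus was at about (4.5, 6.7) and moved to about (6.8, 5.0).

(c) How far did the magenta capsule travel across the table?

0.5

From (8.4, 2.9) to (8.5, 2.4), the magenta capsule covered √(0.1² + 0.5²) ≈ 0.5 units.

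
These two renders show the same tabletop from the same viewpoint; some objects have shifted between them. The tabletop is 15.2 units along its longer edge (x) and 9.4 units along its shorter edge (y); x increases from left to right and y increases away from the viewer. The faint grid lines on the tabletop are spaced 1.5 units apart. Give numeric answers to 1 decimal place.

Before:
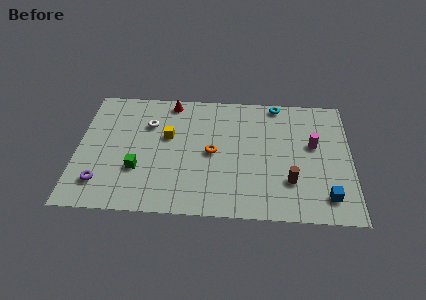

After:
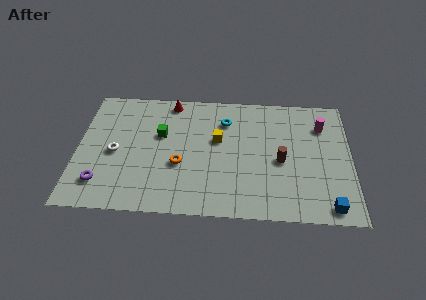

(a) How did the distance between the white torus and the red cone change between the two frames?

+2.9

Before: roughly 2.2 units apart; after: 5.1. That's 2.9 units further apart.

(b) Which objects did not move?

the purple torus and the red cone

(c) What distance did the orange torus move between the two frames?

2.1

The orange torus moved from about (7.5, 4.6) to (5.7, 3.6), a distance of √(1.8² + 1.0²) ≈ 2.1.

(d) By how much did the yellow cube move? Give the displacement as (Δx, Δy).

(2.8, -0.1)

From the two frames, the yellow cube sits at roughly (5.0, 5.7) before and (7.8, 5.6) after.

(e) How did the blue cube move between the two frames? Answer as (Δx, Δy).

(0.1, -0.7)

The blue cube was at about (13.8, 1.7) and moved to about (13.9, 1.0).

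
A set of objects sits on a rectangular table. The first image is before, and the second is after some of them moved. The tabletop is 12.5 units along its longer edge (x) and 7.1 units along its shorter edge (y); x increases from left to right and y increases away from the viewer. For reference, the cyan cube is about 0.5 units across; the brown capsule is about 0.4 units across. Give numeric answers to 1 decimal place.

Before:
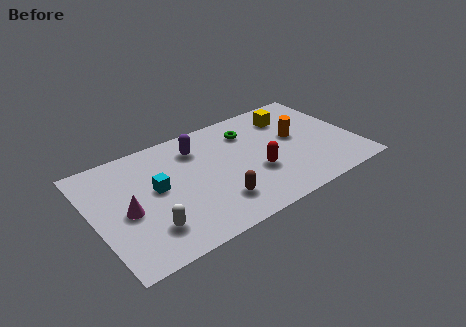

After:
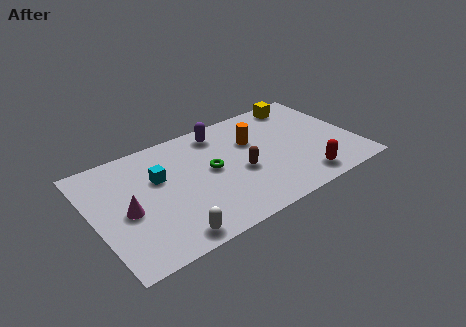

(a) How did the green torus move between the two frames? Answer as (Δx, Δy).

(-2.1, -1.6)

The green torus was at about (7.7, 5.4) and moved to about (5.6, 3.8).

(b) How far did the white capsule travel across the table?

1.2

The white capsule was near (2.3, 1.7) before and (3.1, 0.8) after, so it travelled √(0.8² + 0.9²) ≈ 1.2 units.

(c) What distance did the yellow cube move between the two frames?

1.0

The yellow cube was near (9.8, 5.5) before and (10.5, 6.2) after, so it travelled √(0.7² + 0.7²) ≈ 1.0 units.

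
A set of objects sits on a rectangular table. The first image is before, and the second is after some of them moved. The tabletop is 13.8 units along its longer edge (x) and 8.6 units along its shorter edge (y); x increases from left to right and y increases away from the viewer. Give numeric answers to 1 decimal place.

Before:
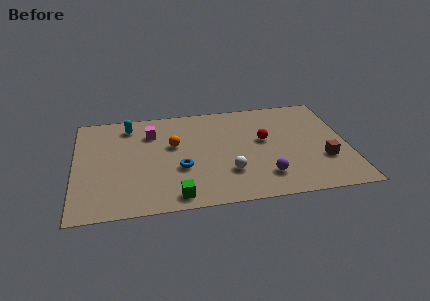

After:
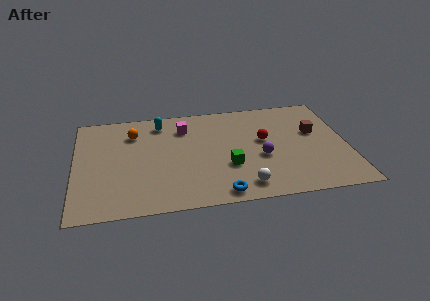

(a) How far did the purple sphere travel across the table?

1.6

The purple sphere was near (9.5, 1.9) before and (9.4, 3.5) after, so it travelled √(0.1² + 1.6²) ≈ 1.6 units.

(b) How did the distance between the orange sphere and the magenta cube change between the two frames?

+1.0

Before: roughly 1.6 units apart; after: 2.6. That's 1.0 units further apart.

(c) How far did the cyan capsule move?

1.6

From (2.8, 7.2) to (4.4, 7.2), the cyan capsule covered √(1.6² + 0.0²) ≈ 1.6 units.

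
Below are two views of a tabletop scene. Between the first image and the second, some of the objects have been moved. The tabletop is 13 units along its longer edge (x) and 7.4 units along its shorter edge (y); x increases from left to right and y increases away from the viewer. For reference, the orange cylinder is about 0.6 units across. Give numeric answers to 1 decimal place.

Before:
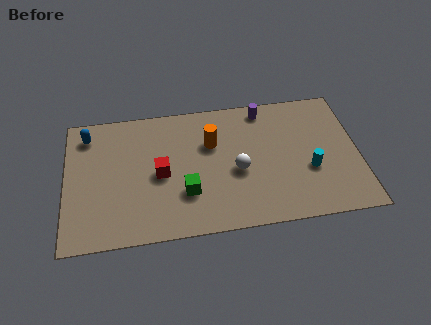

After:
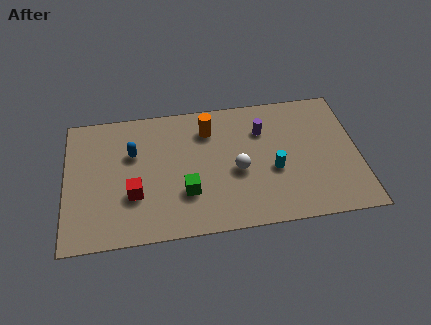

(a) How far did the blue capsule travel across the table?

2.4

From (1.0, 6.1) to (3.0, 4.8), the blue capsule covered √(2.0² + 1.3²) ≈ 2.4 units.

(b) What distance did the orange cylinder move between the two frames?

0.8

The orange cylinder was near (6.5, 4.9) before and (6.4, 5.7) after, so it travelled √(0.1² + 0.8²) ≈ 0.8 units.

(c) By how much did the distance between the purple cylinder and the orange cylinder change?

-0.5

Before: roughly 2.9 units apart; after: 2.4. That's 0.5 units closer together.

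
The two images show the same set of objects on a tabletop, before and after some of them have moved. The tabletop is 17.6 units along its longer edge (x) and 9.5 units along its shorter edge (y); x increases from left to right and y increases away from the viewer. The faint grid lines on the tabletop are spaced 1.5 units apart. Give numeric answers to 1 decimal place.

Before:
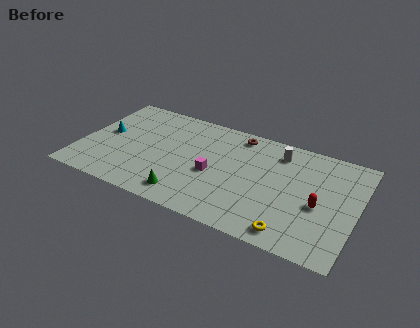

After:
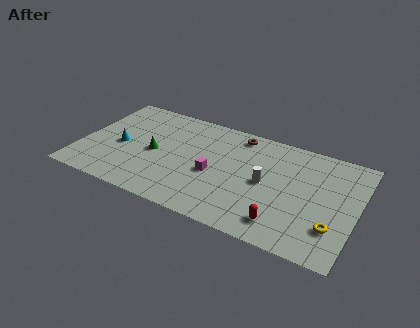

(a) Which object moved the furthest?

the green cone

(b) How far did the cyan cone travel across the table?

1.4

The cyan cone moved from about (1.4, 5.1) to (2.5, 4.3), a distance of √(1.1² + 0.8²) ≈ 1.4.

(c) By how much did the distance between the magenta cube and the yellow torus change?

+1.8

They were about 6.0 units apart before and 7.8 after — 1.8 units further apart.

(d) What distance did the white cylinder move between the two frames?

3.0

The white cylinder was near (12.4, 7.7) before and (11.9, 4.7) after, so it travelled √(0.5² + 3.0²) ≈ 3.0 units.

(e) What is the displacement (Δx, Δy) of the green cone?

(-2.5, 3.0)

The green cone started near (7.2, 1.5) and ended near (4.7, 4.5).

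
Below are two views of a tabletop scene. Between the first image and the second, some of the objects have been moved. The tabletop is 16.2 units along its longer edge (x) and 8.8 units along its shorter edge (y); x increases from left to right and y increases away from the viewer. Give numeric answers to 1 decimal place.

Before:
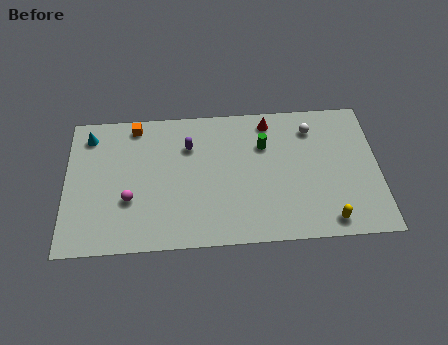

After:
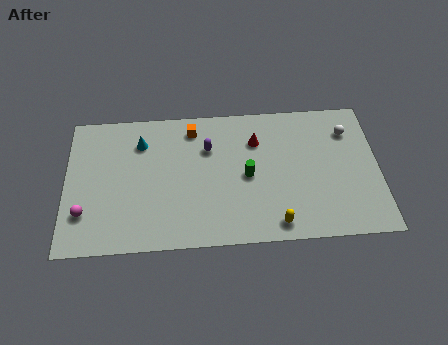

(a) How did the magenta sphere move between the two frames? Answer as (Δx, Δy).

(-2.3, -0.7)

The magenta sphere was at about (3.3, 3.1) and moved to about (1.0, 2.4).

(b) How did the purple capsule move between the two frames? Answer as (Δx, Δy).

(1.0, -0.2)

From the two frames, the purple capsule sits at roughly (6.4, 6.3) before and (7.4, 6.1) after.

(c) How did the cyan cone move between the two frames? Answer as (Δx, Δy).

(2.7, -0.6)

The cyan cone started near (1.2, 7.3) and ended near (3.9, 6.7).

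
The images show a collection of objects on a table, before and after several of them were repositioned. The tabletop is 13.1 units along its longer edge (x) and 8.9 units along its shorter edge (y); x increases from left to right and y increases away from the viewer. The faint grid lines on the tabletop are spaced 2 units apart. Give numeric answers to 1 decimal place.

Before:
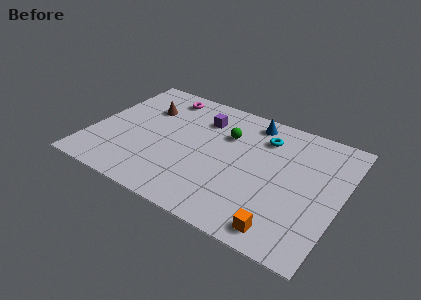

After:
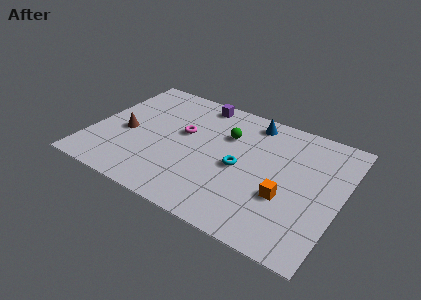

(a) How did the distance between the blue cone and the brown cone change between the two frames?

+1.6

Before: roughly 5.7 units apart; after: 7.3. That's 1.6 units further apart.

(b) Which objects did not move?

the green sphere and the blue cone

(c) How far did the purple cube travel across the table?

1.3

The purple cube moved from about (5.5, 6.7) to (5.1, 7.9), a distance of √(0.4² + 1.2²) ≈ 1.3.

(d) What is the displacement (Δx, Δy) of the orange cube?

(-0.2, 2.1)

The orange cube started near (10.6, 1.1) and ended near (10.4, 3.2).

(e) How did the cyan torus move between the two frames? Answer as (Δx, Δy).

(-0.9, -2.7)

The cyan torus started near (8.8, 6.8) and ended near (7.9, 4.1).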